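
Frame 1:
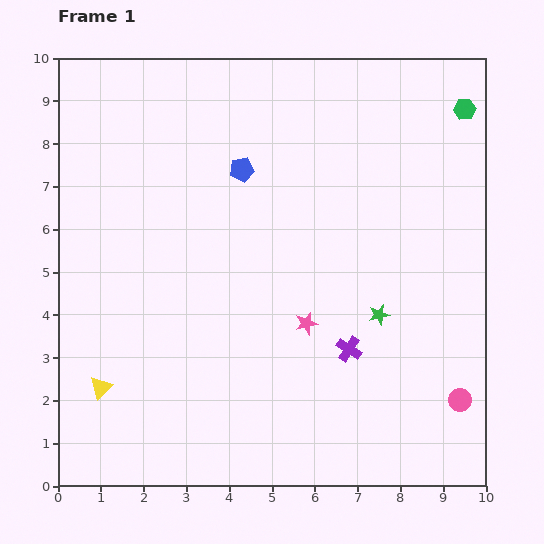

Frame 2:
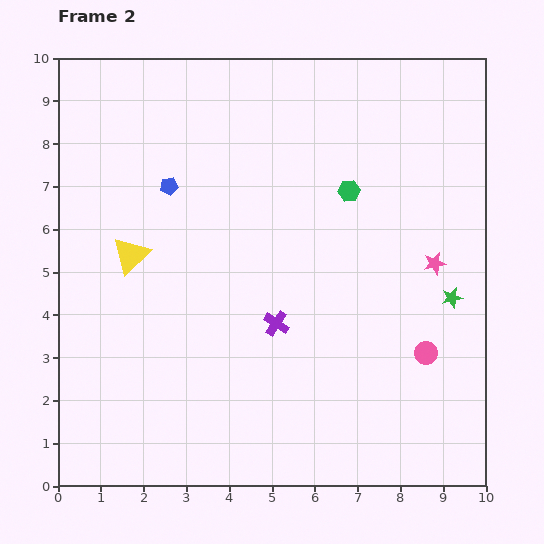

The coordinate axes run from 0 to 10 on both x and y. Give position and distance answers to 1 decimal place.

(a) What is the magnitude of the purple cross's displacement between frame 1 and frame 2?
1.8

The purple cross moved from (6.8, 3.2) to (5.1, 3.8), a distance of √(1.7² + 0.6²) ≈ 1.8.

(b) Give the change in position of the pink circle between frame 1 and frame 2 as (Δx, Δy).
(-0.8, 1.1)

The pink circle was at (9.4, 2.0) in frame 1 and (8.6, 3.1) in frame 2.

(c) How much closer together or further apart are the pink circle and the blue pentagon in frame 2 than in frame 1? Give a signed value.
-0.2

Distance in frame 1: 7.4. Distance in frame 2: 7.2.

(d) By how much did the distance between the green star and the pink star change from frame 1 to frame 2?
-0.8

Distance in frame 1: 1.7. Distance in frame 2: 0.9.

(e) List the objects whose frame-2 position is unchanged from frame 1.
none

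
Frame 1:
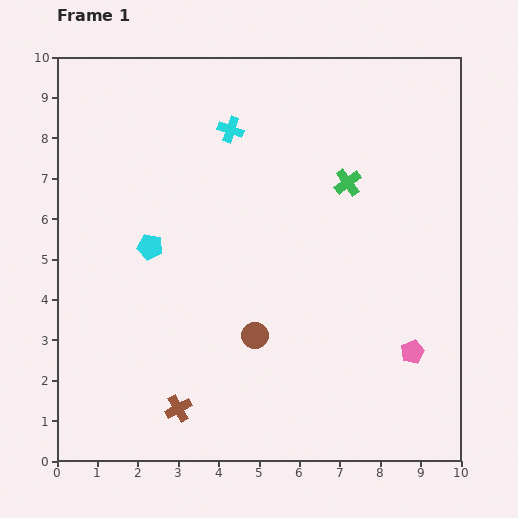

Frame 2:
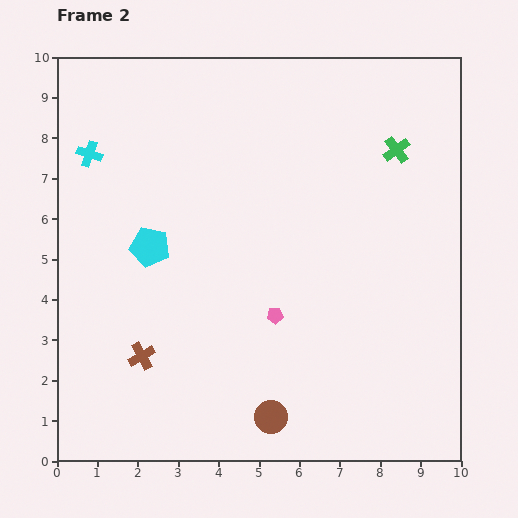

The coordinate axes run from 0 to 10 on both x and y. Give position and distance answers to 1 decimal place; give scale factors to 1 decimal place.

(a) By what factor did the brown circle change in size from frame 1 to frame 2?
1.3×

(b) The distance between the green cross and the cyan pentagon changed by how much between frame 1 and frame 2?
+1.4

Distance in frame 1: 5.2. Distance in frame 2: 6.6.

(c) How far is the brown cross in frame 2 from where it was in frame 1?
1.6

The brown cross moved from (3.0, 1.3) to (2.1, 2.6), a distance of √(0.9² + 1.3²) ≈ 1.6.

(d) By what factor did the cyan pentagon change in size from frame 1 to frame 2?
1.5×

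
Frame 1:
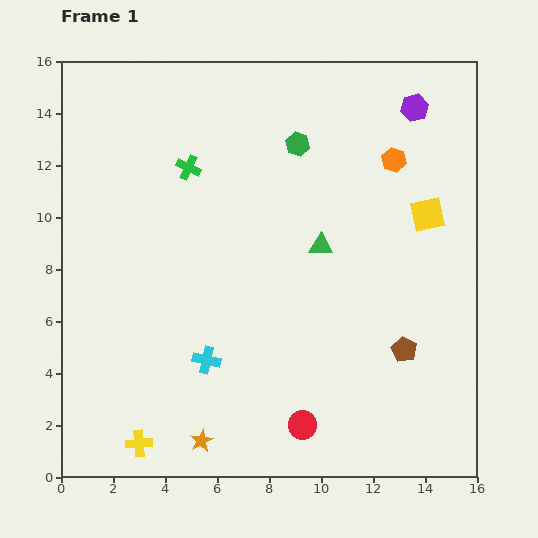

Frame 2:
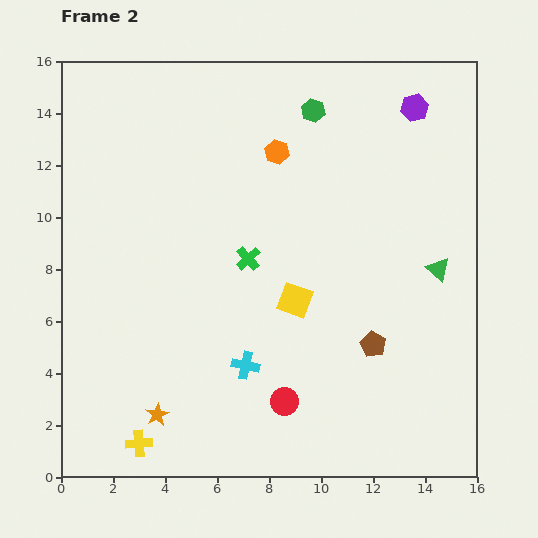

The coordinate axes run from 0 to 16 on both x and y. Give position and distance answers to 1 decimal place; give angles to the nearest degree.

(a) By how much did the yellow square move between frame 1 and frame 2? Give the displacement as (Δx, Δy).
(-5.1, -3.3)

The yellow square was at (14.1, 10.1) in frame 1 and (9.0, 6.8) in frame 2.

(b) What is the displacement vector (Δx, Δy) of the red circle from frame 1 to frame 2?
(-0.7, 0.9)

The red circle was at (9.3, 2.0) in frame 1 and (8.6, 2.9) in frame 2.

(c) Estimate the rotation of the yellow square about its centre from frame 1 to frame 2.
32° clockwise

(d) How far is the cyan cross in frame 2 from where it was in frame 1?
1.5

The cyan cross moved from (5.6, 4.5) to (7.1, 4.3), a distance of √(1.5² + 0.2²) ≈ 1.5.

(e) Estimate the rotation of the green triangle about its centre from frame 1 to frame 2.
41° clockwise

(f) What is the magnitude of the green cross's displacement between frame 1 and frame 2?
4.2

The green cross moved from (4.9, 11.9) to (7.2, 8.4), a distance of √(2.3² + 3.5²) ≈ 4.2.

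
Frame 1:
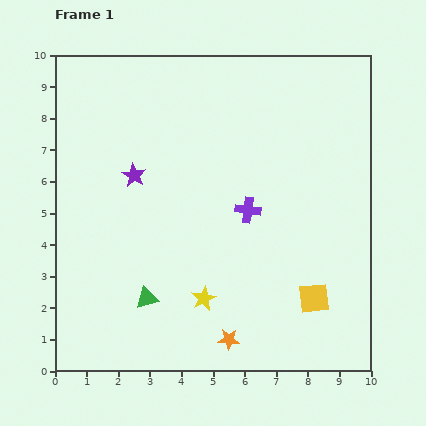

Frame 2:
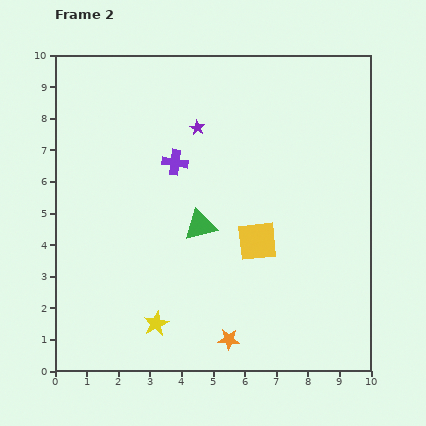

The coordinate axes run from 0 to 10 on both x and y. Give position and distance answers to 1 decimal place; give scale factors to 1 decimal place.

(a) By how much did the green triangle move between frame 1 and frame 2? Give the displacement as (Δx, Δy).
(1.7, 2.3)

The green triangle was at (2.9, 2.3) in frame 1 and (4.6, 4.6) in frame 2.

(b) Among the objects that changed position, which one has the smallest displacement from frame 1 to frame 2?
the yellow star

(moved 1.7)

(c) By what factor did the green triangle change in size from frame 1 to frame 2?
1.5×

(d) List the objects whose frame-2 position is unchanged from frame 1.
the orange star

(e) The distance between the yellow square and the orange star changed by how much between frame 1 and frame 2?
+0.2

Distance in frame 1: 3.0. Distance in frame 2: 3.2.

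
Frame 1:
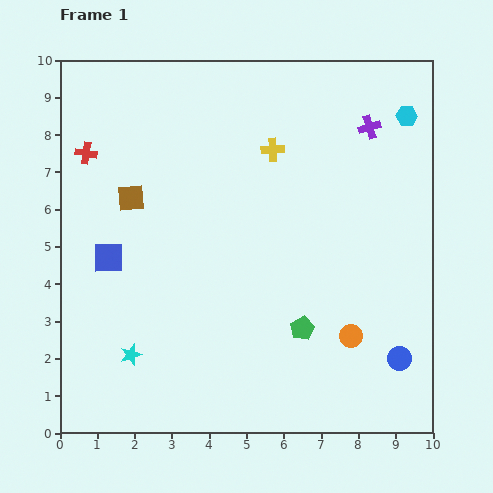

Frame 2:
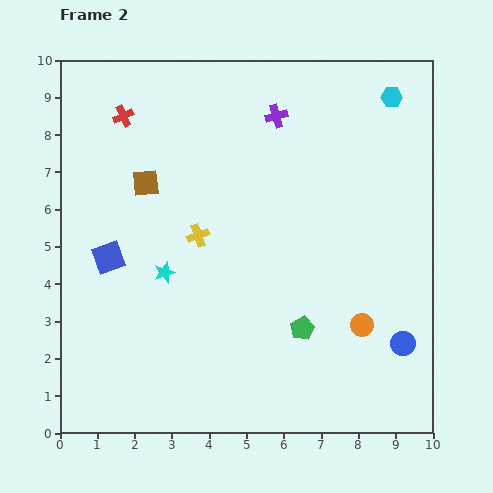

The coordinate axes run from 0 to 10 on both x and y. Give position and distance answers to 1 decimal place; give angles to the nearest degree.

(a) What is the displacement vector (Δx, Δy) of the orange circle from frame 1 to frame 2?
(0.3, 0.3)

The orange circle was at (7.8, 2.6) in frame 1 and (8.1, 2.9) in frame 2.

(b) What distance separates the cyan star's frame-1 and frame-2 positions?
2.4

The cyan star moved from (1.9, 2.1) to (2.8, 4.3), a distance of √(0.9² + 2.2²) ≈ 2.4.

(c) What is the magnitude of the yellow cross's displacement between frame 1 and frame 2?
3.0

The yellow cross moved from (5.7, 7.6) to (3.7, 5.3), a distance of √(2.0² + 2.3²) ≈ 3.0.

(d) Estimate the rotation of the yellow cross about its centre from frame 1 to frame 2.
18° counter-clockwise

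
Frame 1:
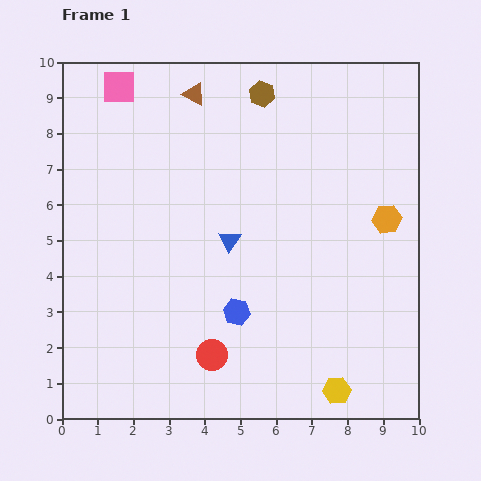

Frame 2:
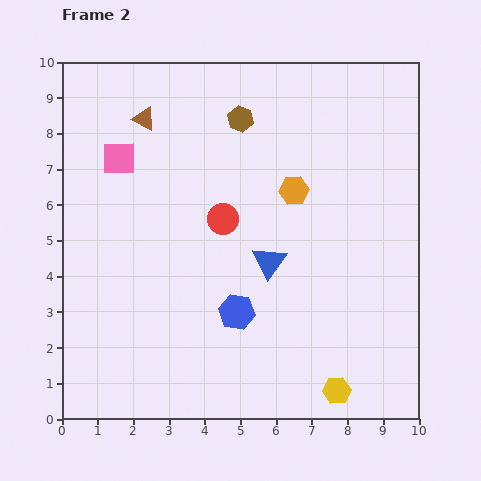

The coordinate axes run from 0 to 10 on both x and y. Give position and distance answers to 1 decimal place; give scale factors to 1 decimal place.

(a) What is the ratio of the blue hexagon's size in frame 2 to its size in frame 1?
1.3×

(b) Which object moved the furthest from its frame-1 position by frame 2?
the red circle

(moved 3.8; next 2.7)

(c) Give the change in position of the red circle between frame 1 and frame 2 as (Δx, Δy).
(0.3, 3.8)

The red circle was at (4.2, 1.8) in frame 1 and (4.5, 5.6) in frame 2.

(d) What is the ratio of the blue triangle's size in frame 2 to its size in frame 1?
1.5×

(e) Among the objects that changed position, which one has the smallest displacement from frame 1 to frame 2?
the brown hexagon

(moved 0.9)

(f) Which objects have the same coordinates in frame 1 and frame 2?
the blue hexagon, the yellow hexagon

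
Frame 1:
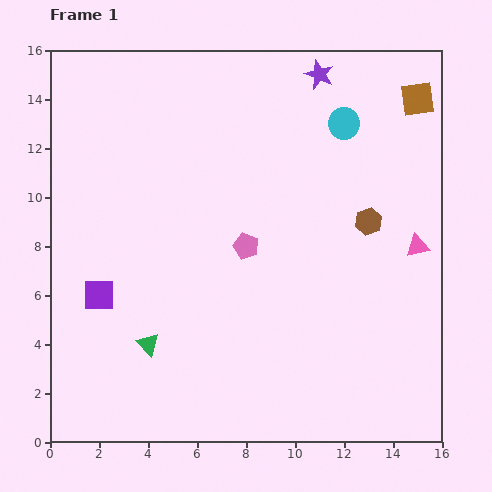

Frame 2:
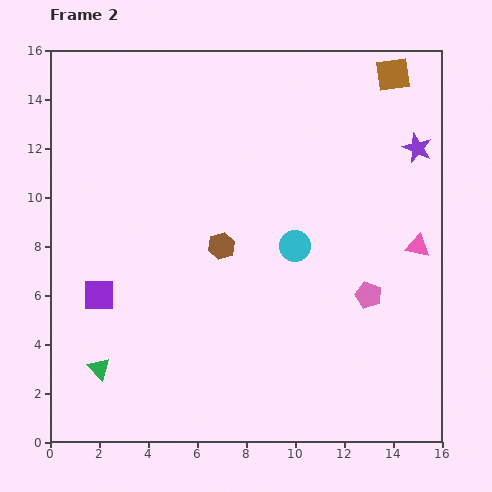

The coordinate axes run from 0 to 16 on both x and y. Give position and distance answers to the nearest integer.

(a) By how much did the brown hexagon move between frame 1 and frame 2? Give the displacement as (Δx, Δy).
(-6, -1)

The brown hexagon was at (13, 9) in frame 1 and (7, 8) in frame 2.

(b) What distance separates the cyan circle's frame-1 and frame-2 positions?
5

The cyan circle moved from (12, 13) to (10, 8), a distance of √(2² + 5²) ≈ 5.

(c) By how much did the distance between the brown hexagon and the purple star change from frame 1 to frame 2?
+3

Distance in frame 1: 6. Distance in frame 2: 9.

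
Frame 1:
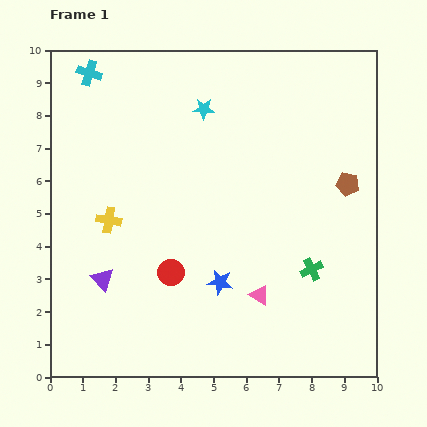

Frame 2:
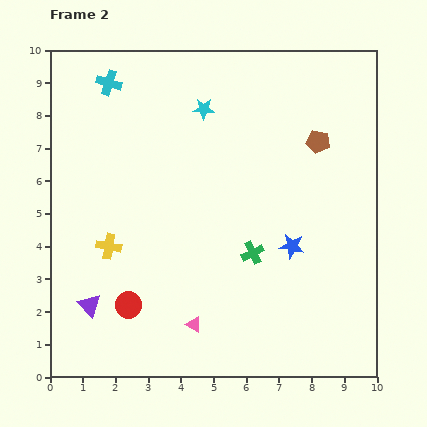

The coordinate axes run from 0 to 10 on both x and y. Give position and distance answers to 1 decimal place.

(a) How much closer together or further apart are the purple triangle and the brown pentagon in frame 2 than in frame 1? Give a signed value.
+0.6

Distance in frame 1: 8.0. Distance in frame 2: 8.6.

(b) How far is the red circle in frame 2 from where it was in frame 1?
1.6

The red circle moved from (3.7, 3.2) to (2.4, 2.2), a distance of √(1.3² + 1.0²) ≈ 1.6.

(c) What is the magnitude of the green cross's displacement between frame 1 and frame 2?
1.9

The green cross moved from (8.0, 3.3) to (6.2, 3.8), a distance of √(1.8² + 0.5²) ≈ 1.9.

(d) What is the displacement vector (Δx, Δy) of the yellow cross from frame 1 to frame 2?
(0.0, -0.8)

The yellow cross was at (1.8, 4.8) in frame 1 and (1.8, 4.0) in frame 2.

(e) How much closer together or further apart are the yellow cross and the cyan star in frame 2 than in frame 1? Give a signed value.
+0.6

Distance in frame 1: 4.5. Distance in frame 2: 5.1.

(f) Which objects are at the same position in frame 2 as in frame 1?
the cyan star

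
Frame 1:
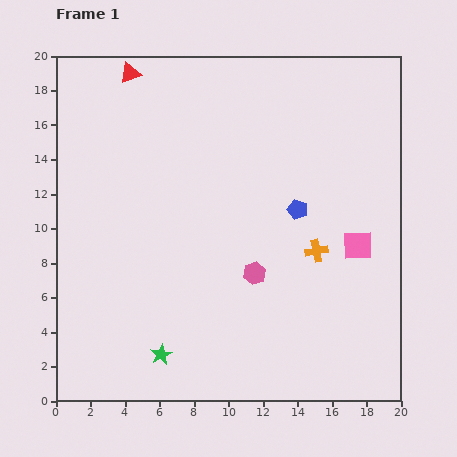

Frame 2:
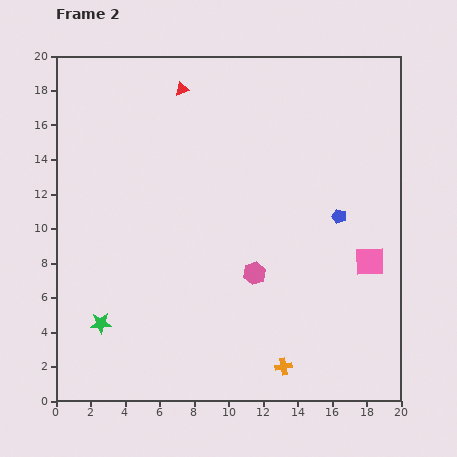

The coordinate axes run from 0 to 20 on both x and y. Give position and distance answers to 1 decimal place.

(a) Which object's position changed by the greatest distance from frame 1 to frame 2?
the orange cross

(moved 7.0; next 3.9)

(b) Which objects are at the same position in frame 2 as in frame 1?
the pink hexagon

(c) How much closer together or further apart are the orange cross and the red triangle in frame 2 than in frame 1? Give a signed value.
+2.2

Distance in frame 1: 14.9. Distance in frame 2: 17.1.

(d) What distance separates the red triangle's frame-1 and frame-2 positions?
3.1

The red triangle moved from (4.3, 19.0) to (7.3, 18.1), a distance of √(3.0² + 0.9²) ≈ 3.1.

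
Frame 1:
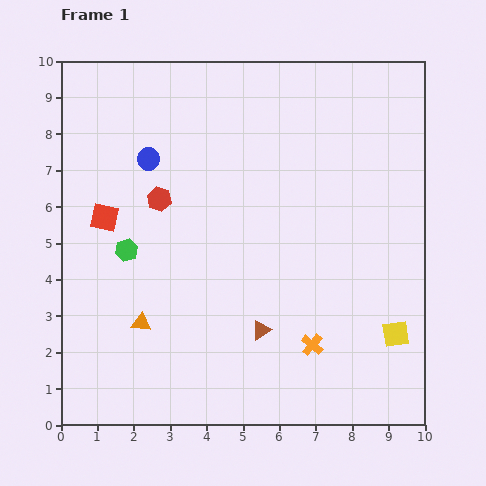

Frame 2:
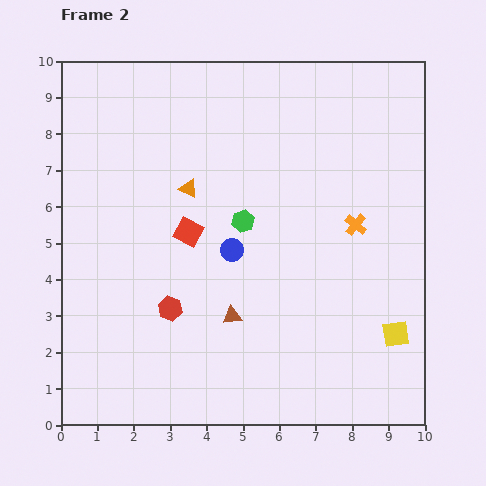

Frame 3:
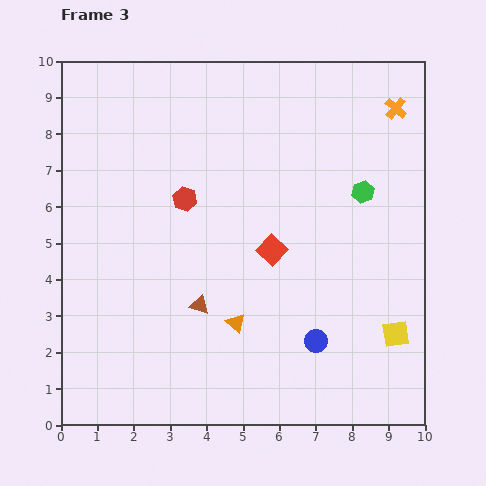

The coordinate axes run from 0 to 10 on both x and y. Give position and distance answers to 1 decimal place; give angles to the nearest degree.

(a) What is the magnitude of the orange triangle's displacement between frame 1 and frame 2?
3.9

The orange triangle moved from (2.2, 2.8) to (3.5, 6.5), a distance of √(1.3² + 3.7²) ≈ 3.9.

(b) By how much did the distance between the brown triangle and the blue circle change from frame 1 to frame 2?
-3.8

Distance in frame 1: 5.6. Distance in frame 2: 1.8.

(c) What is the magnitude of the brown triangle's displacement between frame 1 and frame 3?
1.8

The brown triangle moved from (5.5, 2.6) to (3.8, 3.3), a distance of √(1.7² + 0.7²) ≈ 1.8.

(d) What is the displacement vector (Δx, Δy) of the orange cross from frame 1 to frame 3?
(2.3, 6.5)

The orange cross was at (6.9, 2.2) in frame 1 and (9.2, 8.7) in frame 3.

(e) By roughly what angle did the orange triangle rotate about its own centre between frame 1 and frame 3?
35° clockwise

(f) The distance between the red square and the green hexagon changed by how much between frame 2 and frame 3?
+1.5

Distance in frame 2: 1.5. Distance in frame 3: 3.0.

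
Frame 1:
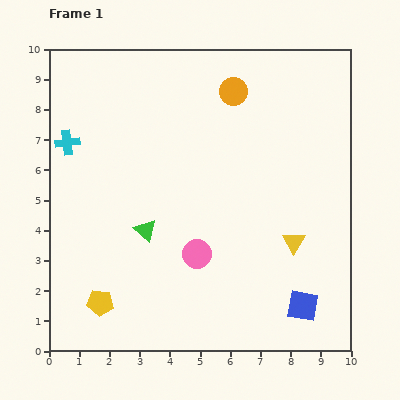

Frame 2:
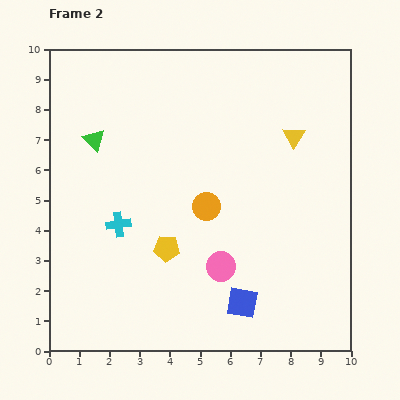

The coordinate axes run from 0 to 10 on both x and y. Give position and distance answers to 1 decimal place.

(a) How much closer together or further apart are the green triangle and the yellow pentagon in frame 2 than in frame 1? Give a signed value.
+1.5

Distance in frame 1: 2.8. Distance in frame 2: 4.3.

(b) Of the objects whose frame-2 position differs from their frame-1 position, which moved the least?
the pink circle

(moved 0.9)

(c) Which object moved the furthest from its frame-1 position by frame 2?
the orange circle

(moved 3.9; next 3.5)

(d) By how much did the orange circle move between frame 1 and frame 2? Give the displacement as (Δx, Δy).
(-0.9, -3.8)

The orange circle was at (6.1, 8.6) in frame 1 and (5.2, 4.8) in frame 2.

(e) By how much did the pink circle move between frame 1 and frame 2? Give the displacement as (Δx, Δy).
(0.8, -0.4)

The pink circle was at (4.9, 3.2) in frame 1 and (5.7, 2.8) in frame 2.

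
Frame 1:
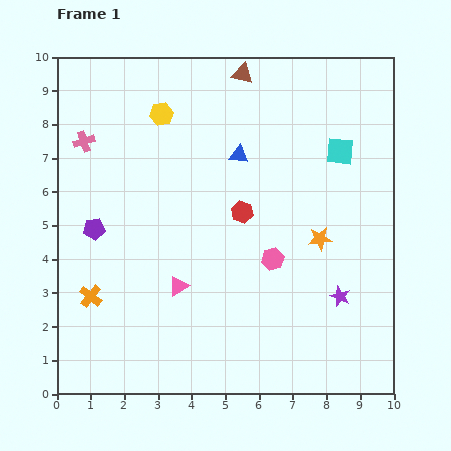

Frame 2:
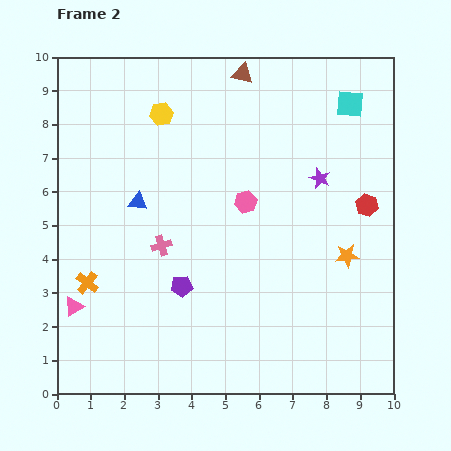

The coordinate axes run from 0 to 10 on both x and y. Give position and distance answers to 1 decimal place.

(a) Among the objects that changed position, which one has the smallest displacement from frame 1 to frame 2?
the orange cross

(moved 0.4)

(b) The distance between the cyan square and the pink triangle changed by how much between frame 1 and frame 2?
+4.0

Distance in frame 1: 6.2. Distance in frame 2: 10.2.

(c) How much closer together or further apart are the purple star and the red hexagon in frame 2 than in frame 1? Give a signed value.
-2.2

Distance in frame 1: 3.8. Distance in frame 2: 1.6.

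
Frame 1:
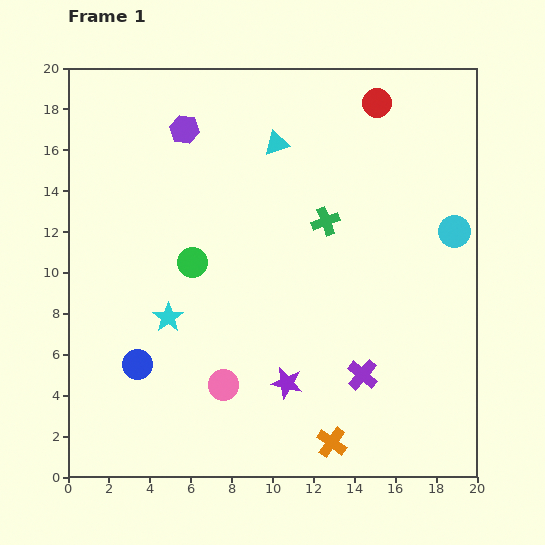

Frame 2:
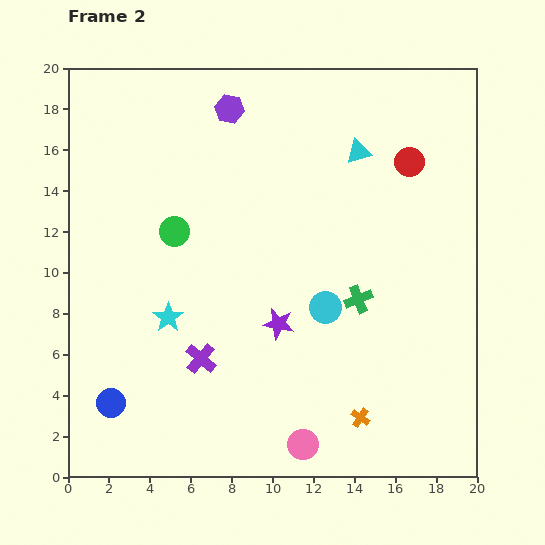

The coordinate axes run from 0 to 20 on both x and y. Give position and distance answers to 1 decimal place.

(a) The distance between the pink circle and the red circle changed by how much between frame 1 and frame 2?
-1.0

Distance in frame 1: 15.7. Distance in frame 2: 14.7.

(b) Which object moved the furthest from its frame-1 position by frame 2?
the purple cross

(moved 7.9; next 7.3)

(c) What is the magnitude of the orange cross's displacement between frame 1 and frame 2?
1.8

The orange cross moved from (12.9, 1.7) to (14.3, 2.9), a distance of √(1.4² + 1.2²) ≈ 1.8.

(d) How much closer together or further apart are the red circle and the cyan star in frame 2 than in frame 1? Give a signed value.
-0.6

Distance in frame 1: 14.6. Distance in frame 2: 14.0.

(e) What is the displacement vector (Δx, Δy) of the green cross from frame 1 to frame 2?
(1.6, -3.8)

The green cross was at (12.6, 12.5) in frame 1 and (14.2, 8.7) in frame 2.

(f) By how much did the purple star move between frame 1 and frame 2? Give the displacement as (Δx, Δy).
(-0.4, 2.9)

The purple star was at (10.7, 4.6) in frame 1 and (10.3, 7.5) in frame 2.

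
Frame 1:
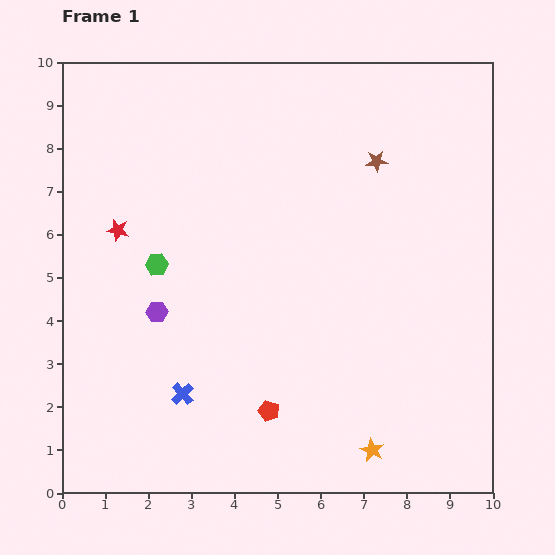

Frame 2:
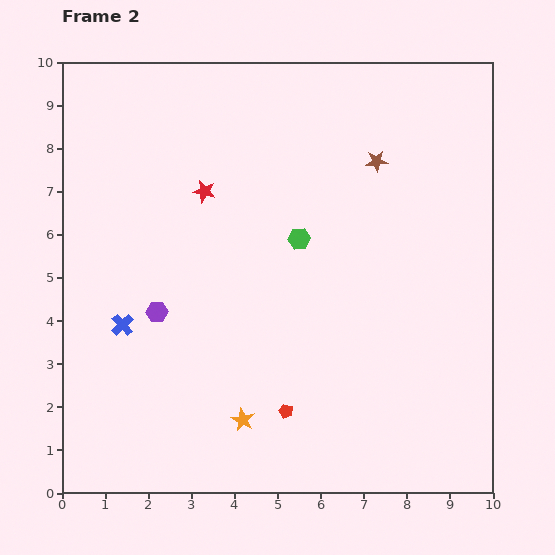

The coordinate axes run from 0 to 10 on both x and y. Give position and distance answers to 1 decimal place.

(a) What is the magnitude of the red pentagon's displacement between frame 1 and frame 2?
0.4

The red pentagon moved from (4.8, 1.9) to (5.2, 1.9), a distance of √(0.4² + 0.0²) ≈ 0.4.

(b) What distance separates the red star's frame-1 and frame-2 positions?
2.2

The red star moved from (1.3, 6.1) to (3.3, 7.0), a distance of √(2.0² + 0.9²) ≈ 2.2.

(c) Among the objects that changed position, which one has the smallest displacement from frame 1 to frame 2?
the red pentagon

(moved 0.4)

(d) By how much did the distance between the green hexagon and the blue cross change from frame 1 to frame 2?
+1.5

Distance in frame 1: 3.1. Distance in frame 2: 4.6.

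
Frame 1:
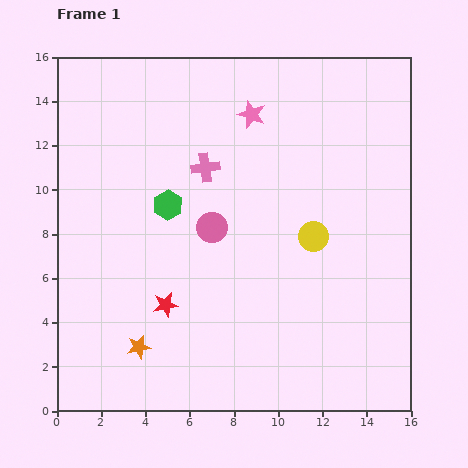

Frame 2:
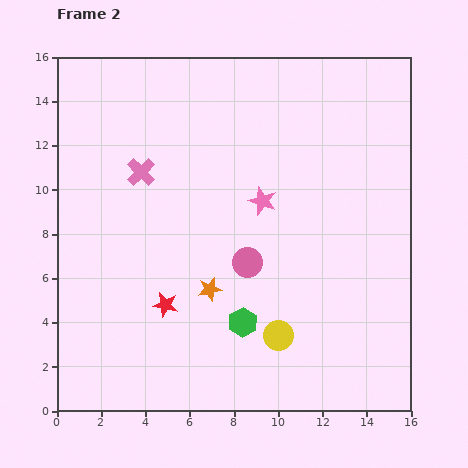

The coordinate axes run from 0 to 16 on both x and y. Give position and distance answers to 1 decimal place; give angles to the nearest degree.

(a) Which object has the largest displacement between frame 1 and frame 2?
the green hexagon

(moved 6.3; next 4.8)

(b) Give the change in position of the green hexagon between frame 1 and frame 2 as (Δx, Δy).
(3.4, -5.3)

The green hexagon was at (5.0, 9.3) in frame 1 and (8.4, 4.0) in frame 2.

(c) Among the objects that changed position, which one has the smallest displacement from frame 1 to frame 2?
the pink circle

(moved 2.3)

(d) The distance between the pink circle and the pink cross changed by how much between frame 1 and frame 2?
+3.6

Distance in frame 1: 2.7. Distance in frame 2: 6.3.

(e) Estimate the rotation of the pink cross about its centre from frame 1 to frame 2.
37° counter-clockwise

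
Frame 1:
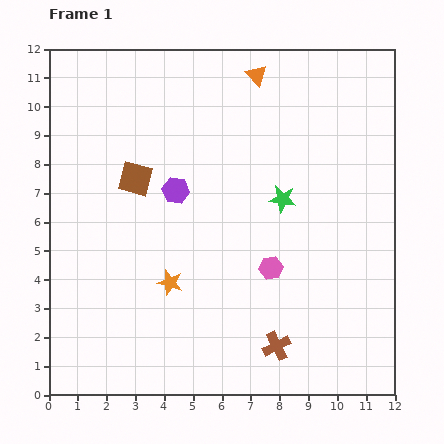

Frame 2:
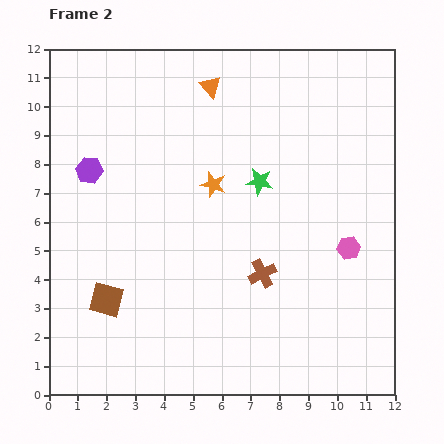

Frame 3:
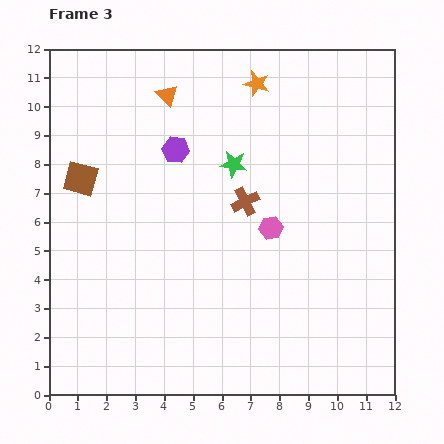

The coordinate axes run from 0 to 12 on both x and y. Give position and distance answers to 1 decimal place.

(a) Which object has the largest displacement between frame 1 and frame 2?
the brown square

(moved 4.3; next 3.7)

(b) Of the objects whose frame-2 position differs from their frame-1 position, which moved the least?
the green star

(moved 1.0)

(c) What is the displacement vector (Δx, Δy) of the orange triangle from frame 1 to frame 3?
(-3.1, -0.7)

The orange triangle was at (7.2, 11.1) in frame 1 and (4.1, 10.4) in frame 3.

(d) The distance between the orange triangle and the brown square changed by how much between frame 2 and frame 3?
-4.0

Distance in frame 2: 8.2. Distance in frame 3: 4.2.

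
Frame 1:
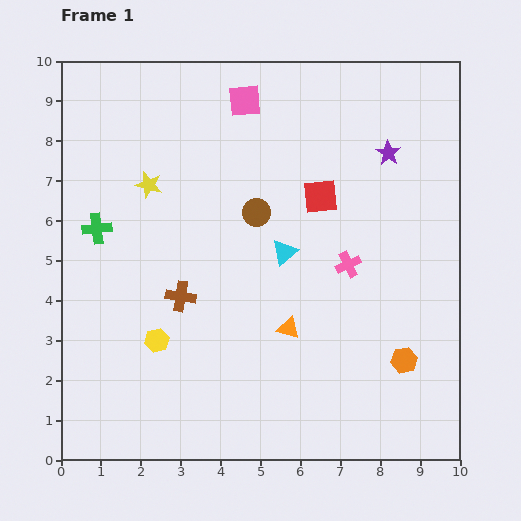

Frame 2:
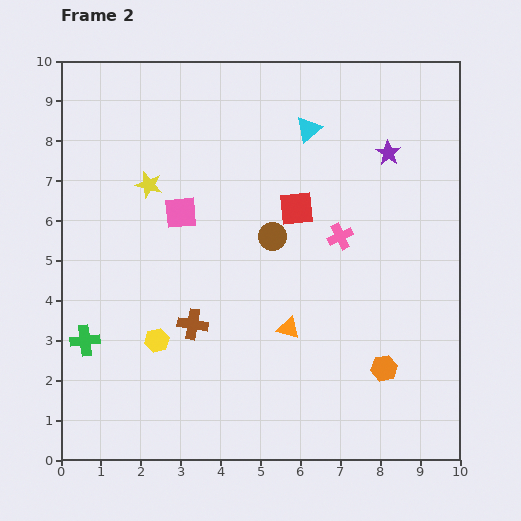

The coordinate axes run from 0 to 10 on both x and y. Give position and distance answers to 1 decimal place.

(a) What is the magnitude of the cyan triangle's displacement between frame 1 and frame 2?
3.2

The cyan triangle moved from (5.6, 5.2) to (6.2, 8.3), a distance of √(0.6² + 3.1²) ≈ 3.2.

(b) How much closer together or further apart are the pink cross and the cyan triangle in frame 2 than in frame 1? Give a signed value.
+1.2

Distance in frame 1: 1.6. Distance in frame 2: 2.8.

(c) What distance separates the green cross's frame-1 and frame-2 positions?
2.8

The green cross moved from (0.9, 5.8) to (0.6, 3.0), a distance of √(0.3² + 2.8²) ≈ 2.8.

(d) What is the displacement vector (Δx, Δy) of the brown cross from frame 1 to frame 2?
(0.3, -0.7)

The brown cross was at (3.0, 4.1) in frame 1 and (3.3, 3.4) in frame 2.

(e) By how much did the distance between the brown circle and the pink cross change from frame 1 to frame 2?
-0.9

Distance in frame 1: 2.6. Distance in frame 2: 1.7.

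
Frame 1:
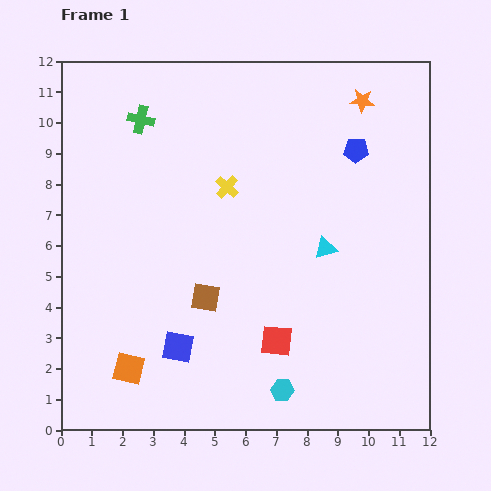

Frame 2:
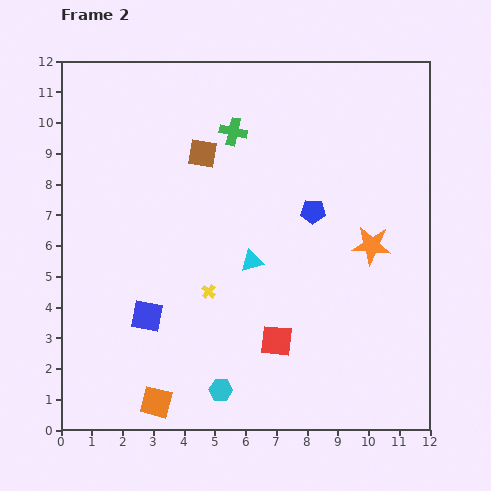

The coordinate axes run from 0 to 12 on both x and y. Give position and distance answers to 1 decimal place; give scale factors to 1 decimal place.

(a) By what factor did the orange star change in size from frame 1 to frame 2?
1.6×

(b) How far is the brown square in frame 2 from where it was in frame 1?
4.7

The brown square moved from (4.7, 4.3) to (4.6, 9.0), a distance of √(0.1² + 4.7²) ≈ 4.7.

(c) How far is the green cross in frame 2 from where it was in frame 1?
3.0

The green cross moved from (2.6, 10.1) to (5.6, 9.7), a distance of √(3.0² + 0.4²) ≈ 3.0.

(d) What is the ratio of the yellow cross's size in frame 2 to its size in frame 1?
0.6×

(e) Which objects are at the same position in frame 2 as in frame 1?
the red square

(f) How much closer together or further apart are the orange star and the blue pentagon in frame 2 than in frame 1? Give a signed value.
+0.6

Distance in frame 1: 1.6. Distance in frame 2: 2.2.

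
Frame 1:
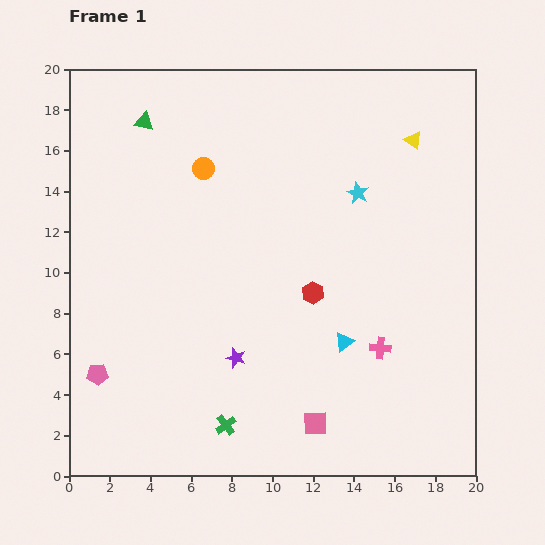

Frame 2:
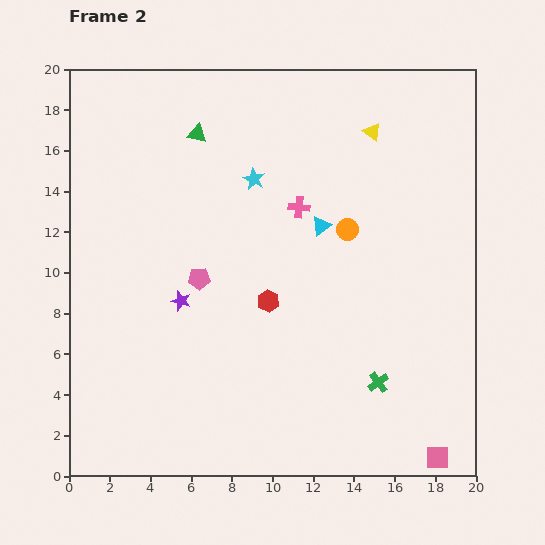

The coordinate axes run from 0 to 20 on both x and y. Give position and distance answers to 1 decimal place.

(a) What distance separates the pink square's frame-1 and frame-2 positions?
6.2

The pink square moved from (12.1, 2.6) to (18.1, 0.9), a distance of √(6.0² + 1.7²) ≈ 6.2.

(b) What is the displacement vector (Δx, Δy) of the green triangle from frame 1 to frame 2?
(2.6, -0.6)

The green triangle was at (3.7, 17.4) in frame 1 and (6.3, 16.8) in frame 2.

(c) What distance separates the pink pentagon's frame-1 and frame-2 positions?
6.9

The pink pentagon moved from (1.4, 5.0) to (6.4, 9.7), a distance of √(5.0² + 4.7²) ≈ 6.9.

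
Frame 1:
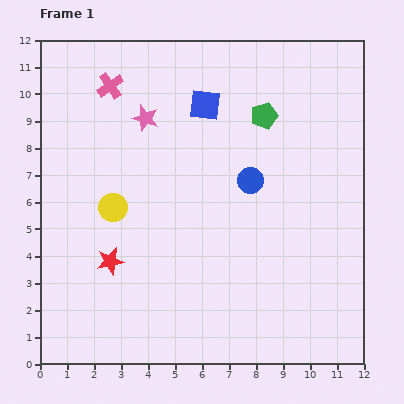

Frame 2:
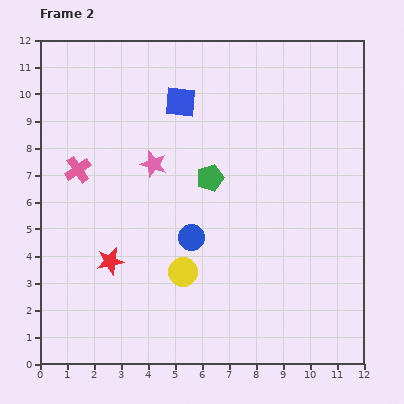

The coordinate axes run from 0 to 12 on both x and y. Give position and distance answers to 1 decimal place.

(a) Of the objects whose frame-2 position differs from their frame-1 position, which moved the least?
the blue square

(moved 0.9)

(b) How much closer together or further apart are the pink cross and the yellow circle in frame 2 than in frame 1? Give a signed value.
+0.9

Distance in frame 1: 4.5. Distance in frame 2: 5.4.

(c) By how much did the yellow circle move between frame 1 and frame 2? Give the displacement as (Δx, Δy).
(2.6, -2.4)

The yellow circle was at (2.7, 5.8) in frame 1 and (5.3, 3.4) in frame 2.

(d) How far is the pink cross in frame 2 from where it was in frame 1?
3.3

The pink cross moved from (2.6, 10.3) to (1.4, 7.2), a distance of √(1.2² + 3.1²) ≈ 3.3.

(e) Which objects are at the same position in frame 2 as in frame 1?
the red star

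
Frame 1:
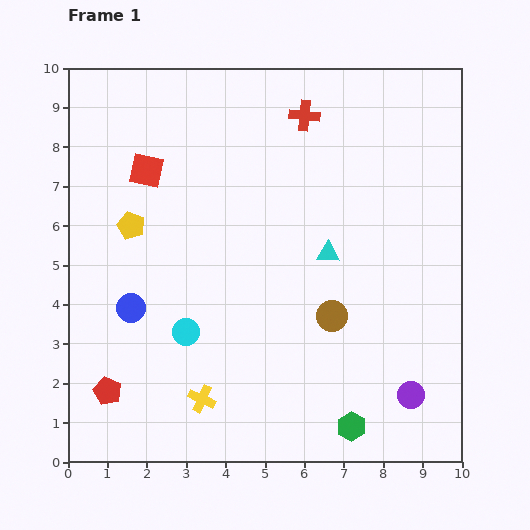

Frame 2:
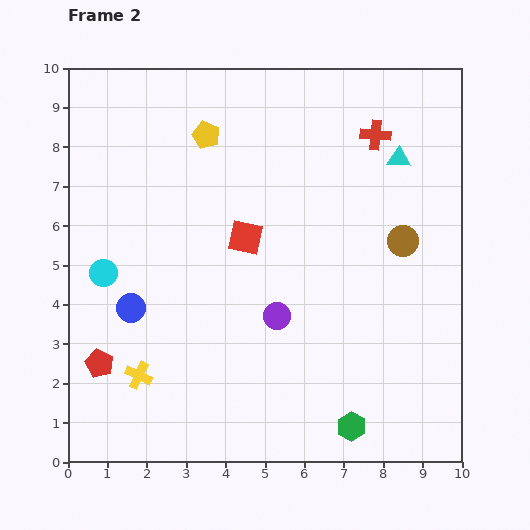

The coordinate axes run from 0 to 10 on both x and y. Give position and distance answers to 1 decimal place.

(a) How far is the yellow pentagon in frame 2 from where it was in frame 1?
3.0

The yellow pentagon moved from (1.6, 6.0) to (3.5, 8.3), a distance of √(1.9² + 2.3²) ≈ 3.0.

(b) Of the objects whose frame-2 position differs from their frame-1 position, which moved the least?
the red pentagon

(moved 0.7)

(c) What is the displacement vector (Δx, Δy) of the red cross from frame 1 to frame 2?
(1.8, -0.5)

The red cross was at (6.0, 8.8) in frame 1 and (7.8, 8.3) in frame 2.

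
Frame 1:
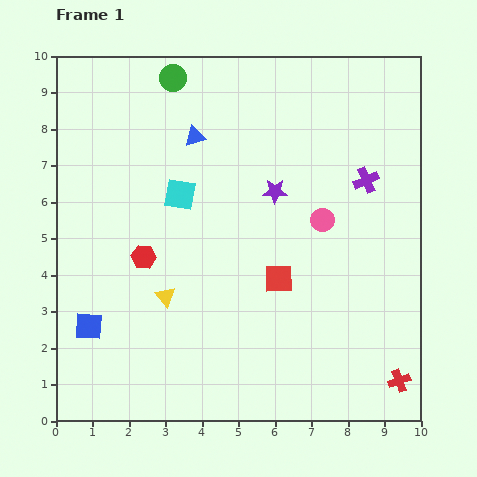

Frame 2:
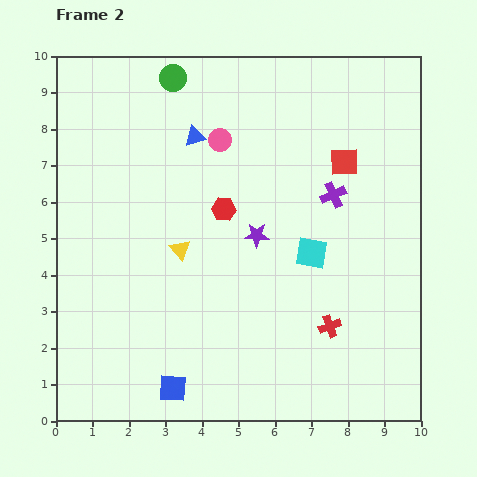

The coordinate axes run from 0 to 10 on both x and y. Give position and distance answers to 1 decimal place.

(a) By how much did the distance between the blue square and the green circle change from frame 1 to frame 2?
+1.3

Distance in frame 1: 7.2. Distance in frame 2: 8.5.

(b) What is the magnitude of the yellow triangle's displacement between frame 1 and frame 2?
1.4

The yellow triangle moved from (3.0, 3.4) to (3.4, 4.7), a distance of √(0.4² + 1.3²) ≈ 1.4.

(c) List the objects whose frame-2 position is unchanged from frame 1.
the green circle, the blue triangle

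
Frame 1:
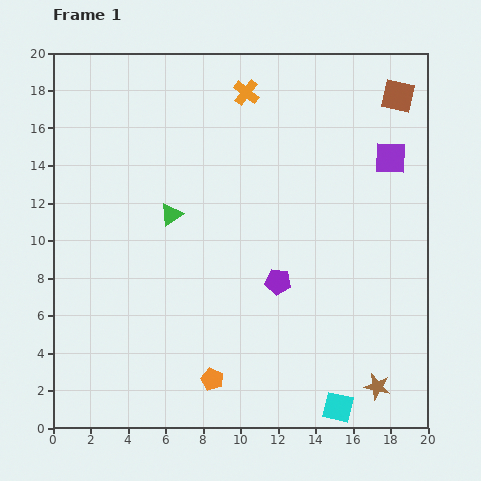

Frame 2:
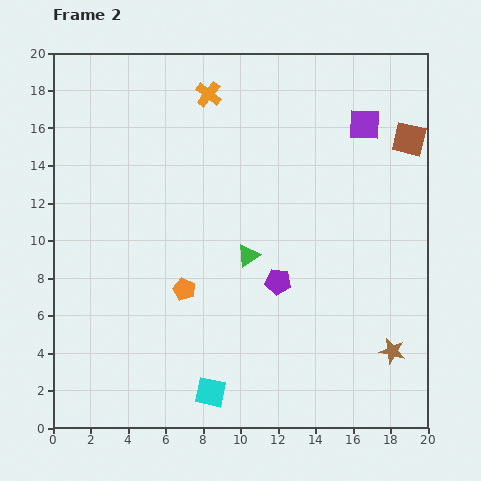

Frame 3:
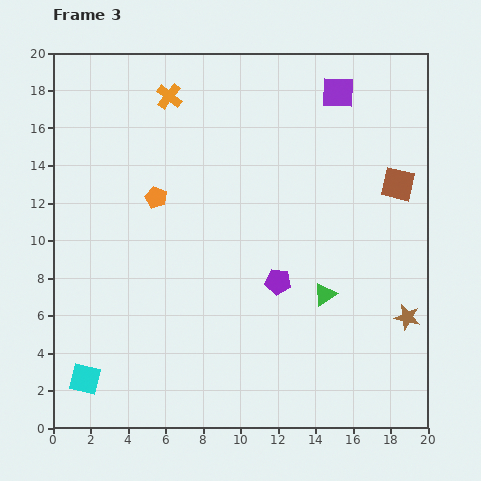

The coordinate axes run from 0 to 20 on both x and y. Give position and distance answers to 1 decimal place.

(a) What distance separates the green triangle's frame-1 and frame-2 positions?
4.7

The green triangle moved from (6.3, 11.4) to (10.4, 9.2), a distance of √(4.1² + 2.2²) ≈ 4.7.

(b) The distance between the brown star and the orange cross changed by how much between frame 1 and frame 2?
-0.4

Distance in frame 1: 17.2. Distance in frame 2: 16.8.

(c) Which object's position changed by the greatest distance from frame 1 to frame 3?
the cyan square

(moved 13.6; next 10.2)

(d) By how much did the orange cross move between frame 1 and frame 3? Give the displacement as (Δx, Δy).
(-4.1, -0.2)

The orange cross was at (10.3, 17.9) in frame 1 and (6.2, 17.7) in frame 3.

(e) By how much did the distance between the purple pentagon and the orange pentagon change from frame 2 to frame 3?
+2.9

Distance in frame 2: 5.0. Distance in frame 3: 7.9.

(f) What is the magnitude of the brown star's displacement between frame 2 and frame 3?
2.0

The brown star moved from (18.1, 4.1) to (18.9, 5.9), a distance of √(0.8² + 1.8²) ≈ 2.0.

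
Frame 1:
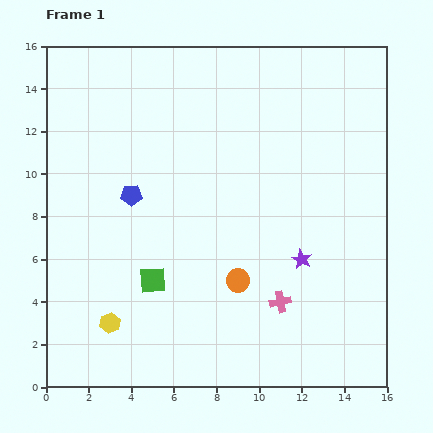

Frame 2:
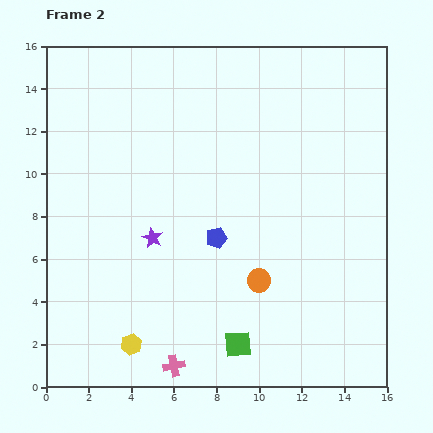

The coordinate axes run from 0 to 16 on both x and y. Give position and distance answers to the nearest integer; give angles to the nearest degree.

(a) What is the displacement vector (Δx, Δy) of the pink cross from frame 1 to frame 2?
(-5, -3)

The pink cross was at (11, 4) in frame 1 and (6, 1) in frame 2.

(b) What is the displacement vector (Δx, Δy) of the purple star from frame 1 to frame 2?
(-7, 1)

The purple star was at (12, 6) in frame 1 and (5, 7) in frame 2.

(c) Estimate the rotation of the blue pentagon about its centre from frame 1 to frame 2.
16° counter-clockwise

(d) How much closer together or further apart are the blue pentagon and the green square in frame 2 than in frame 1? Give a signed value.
+1

Distance in frame 1: 4. Distance in frame 2: 5.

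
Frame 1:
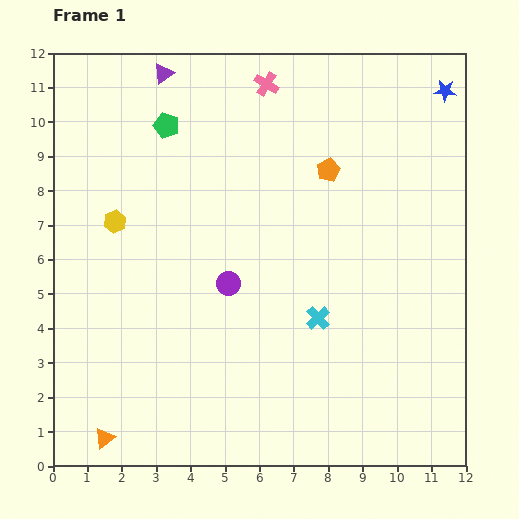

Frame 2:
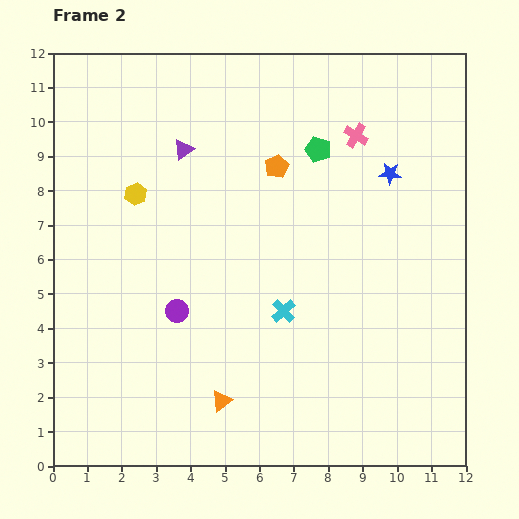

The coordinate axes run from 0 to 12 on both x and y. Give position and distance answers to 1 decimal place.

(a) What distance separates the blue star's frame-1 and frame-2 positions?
2.9

The blue star moved from (11.4, 10.9) to (9.8, 8.5), a distance of √(1.6² + 2.4²) ≈ 2.9.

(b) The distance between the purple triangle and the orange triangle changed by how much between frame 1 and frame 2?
-3.3

Distance in frame 1: 10.7. Distance in frame 2: 7.4.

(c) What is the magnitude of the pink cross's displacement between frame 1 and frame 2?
3.0

The pink cross moved from (6.2, 11.1) to (8.8, 9.6), a distance of √(2.6² + 1.5²) ≈ 3.0.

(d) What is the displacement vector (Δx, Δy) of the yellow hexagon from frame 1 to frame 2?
(0.6, 0.8)

The yellow hexagon was at (1.8, 7.1) in frame 1 and (2.4, 7.9) in frame 2.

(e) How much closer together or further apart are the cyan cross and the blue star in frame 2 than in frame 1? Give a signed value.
-2.5

Distance in frame 1: 7.6. Distance in frame 2: 5.1.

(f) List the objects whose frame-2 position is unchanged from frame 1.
none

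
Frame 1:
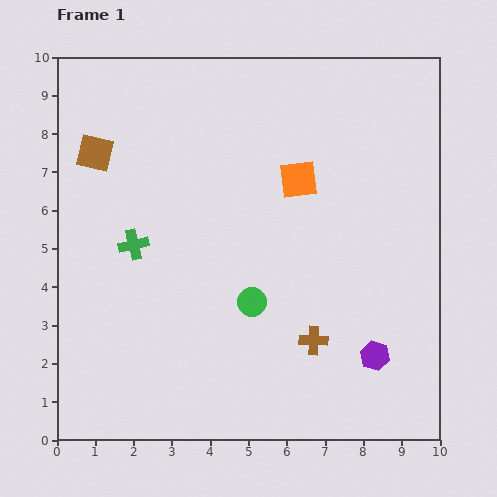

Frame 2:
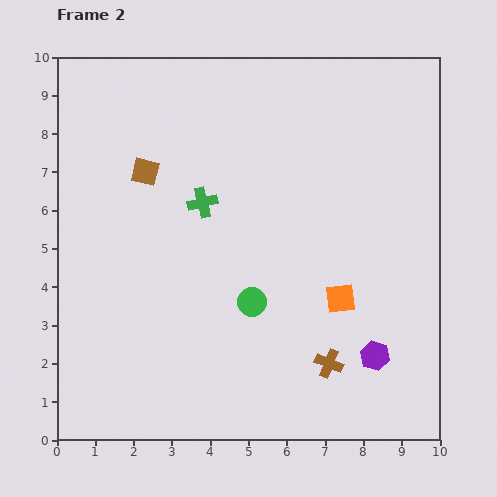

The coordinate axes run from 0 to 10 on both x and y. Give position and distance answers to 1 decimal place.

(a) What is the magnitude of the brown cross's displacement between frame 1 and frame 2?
0.7

The brown cross moved from (6.7, 2.6) to (7.1, 2.0), a distance of √(0.4² + 0.6²) ≈ 0.7.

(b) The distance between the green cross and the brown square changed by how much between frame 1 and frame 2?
-0.9

Distance in frame 1: 2.6. Distance in frame 2: 1.7.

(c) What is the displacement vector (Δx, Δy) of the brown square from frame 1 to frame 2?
(1.3, -0.5)

The brown square was at (1.0, 7.5) in frame 1 and (2.3, 7.0) in frame 2.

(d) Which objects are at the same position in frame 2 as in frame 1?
the green circle, the purple hexagon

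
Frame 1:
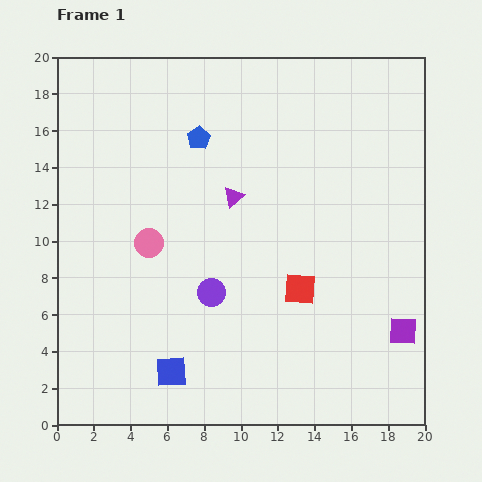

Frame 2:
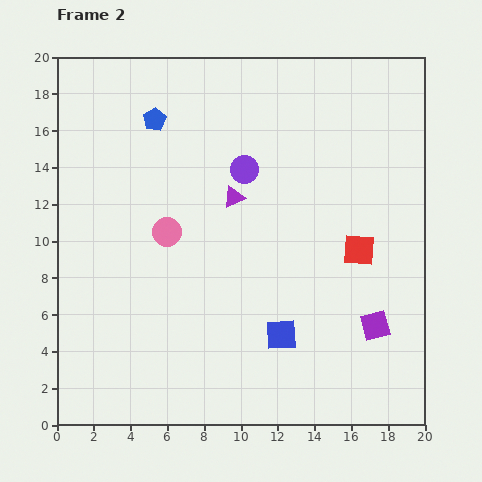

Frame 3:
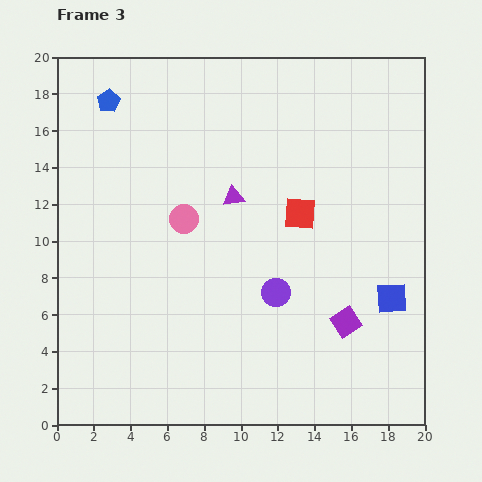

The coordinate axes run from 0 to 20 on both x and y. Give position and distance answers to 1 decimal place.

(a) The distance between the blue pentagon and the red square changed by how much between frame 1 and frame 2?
+3.3

Distance in frame 1: 9.9. Distance in frame 2: 13.2.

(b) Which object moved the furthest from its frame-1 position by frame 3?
the blue square

(moved 12.6; next 5.3)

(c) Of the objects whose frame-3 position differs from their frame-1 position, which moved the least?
the pink circle

(moved 2.3)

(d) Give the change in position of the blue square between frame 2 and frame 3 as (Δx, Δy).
(6.0, 2.0)

The blue square was at (12.2, 4.9) in frame 2 and (18.2, 6.9) in frame 3.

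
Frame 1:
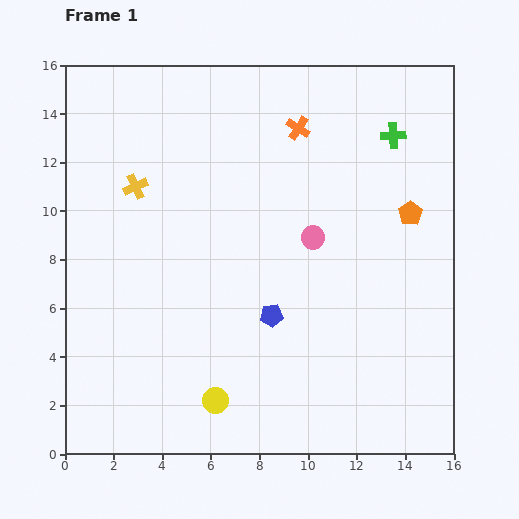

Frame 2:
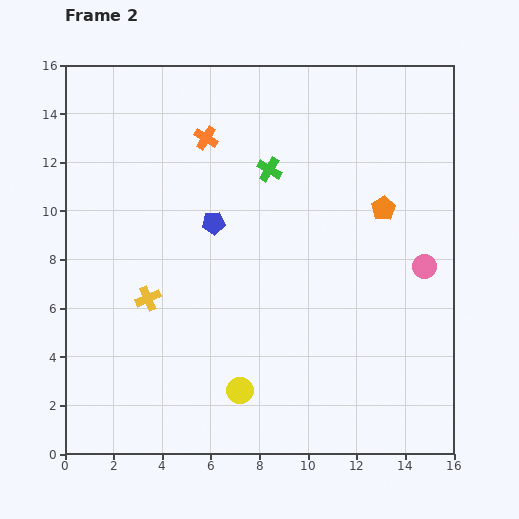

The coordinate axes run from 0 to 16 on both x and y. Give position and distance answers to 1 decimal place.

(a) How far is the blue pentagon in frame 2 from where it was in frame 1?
4.5

The blue pentagon moved from (8.5, 5.7) to (6.1, 9.5), a distance of √(2.4² + 3.8²) ≈ 4.5.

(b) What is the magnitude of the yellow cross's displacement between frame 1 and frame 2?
4.6

The yellow cross moved from (2.9, 11.0) to (3.4, 6.4), a distance of √(0.5² + 4.6²) ≈ 4.6.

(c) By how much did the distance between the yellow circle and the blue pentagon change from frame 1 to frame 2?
+2.8

Distance in frame 1: 4.2. Distance in frame 2: 7.0.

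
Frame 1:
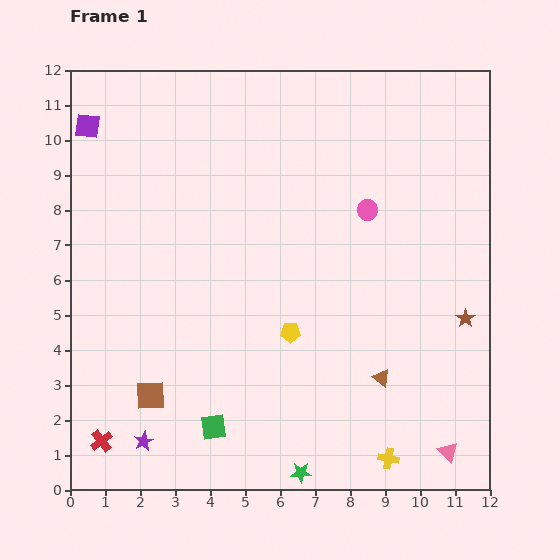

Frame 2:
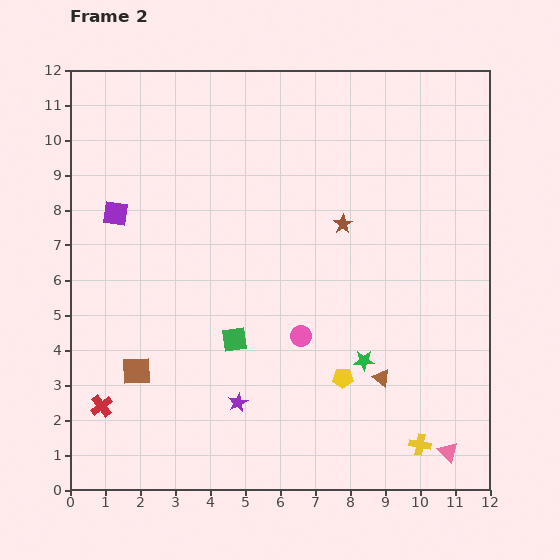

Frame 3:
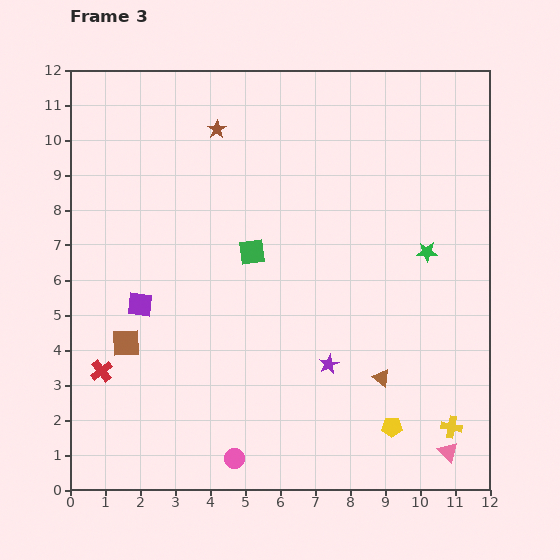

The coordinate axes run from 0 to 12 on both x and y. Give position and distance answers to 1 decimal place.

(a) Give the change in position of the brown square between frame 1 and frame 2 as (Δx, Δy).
(-0.4, 0.7)

The brown square was at (2.3, 2.7) in frame 1 and (1.9, 3.4) in frame 2.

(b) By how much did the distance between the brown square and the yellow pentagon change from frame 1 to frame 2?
+1.5

Distance in frame 1: 4.4. Distance in frame 2: 5.9.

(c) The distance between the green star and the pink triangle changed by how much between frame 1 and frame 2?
-0.7

Distance in frame 1: 4.2. Distance in frame 2: 3.5.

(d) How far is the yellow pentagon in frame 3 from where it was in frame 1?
4.0

The yellow pentagon moved from (6.3, 4.5) to (9.2, 1.8), a distance of √(2.9² + 2.7²) ≈ 4.0.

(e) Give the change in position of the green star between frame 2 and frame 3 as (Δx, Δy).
(1.8, 3.1)

The green star was at (8.4, 3.7) in frame 2 and (10.2, 6.8) in frame 3.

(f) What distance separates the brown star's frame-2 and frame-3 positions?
4.5

The brown star moved from (7.8, 7.6) to (4.2, 10.3), a distance of √(3.6² + 2.7²) ≈ 4.5.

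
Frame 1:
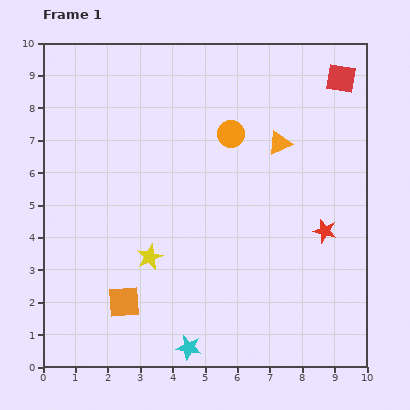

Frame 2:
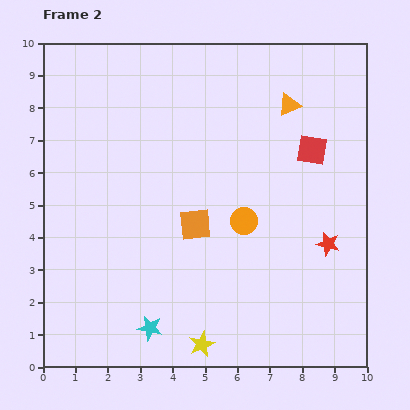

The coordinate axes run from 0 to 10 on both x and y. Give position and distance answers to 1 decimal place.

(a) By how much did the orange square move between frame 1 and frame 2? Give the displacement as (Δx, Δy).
(2.2, 2.4)

The orange square was at (2.5, 2.0) in frame 1 and (4.7, 4.4) in frame 2.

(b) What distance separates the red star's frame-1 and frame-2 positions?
0.4

The red star moved from (8.7, 4.2) to (8.8, 3.8), a distance of √(0.1² + 0.4²) ≈ 0.4.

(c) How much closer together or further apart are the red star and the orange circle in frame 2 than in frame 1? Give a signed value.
-1.5

Distance in frame 1: 4.2. Distance in frame 2: 2.7.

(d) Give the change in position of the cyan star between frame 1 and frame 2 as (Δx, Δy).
(-1.2, 0.6)

The cyan star was at (4.5, 0.6) in frame 1 and (3.3, 1.2) in frame 2.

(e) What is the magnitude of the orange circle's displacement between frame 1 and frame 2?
2.7

The orange circle moved from (5.8, 7.2) to (6.2, 4.5), a distance of √(0.4² + 2.7²) ≈ 2.7.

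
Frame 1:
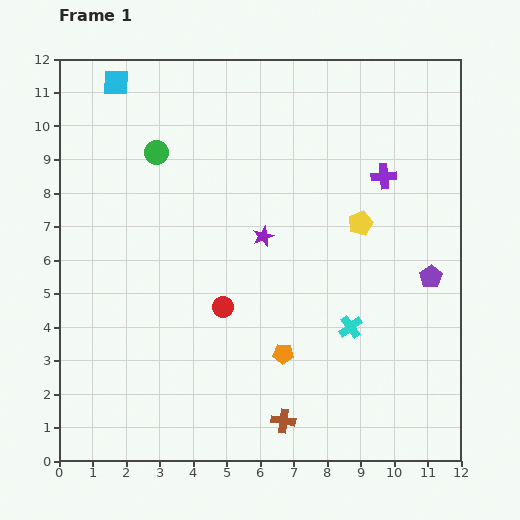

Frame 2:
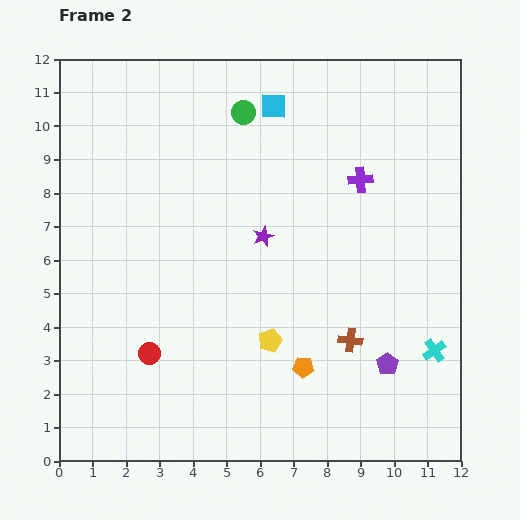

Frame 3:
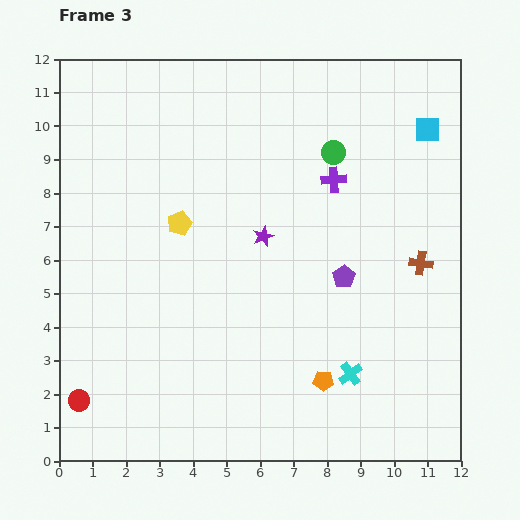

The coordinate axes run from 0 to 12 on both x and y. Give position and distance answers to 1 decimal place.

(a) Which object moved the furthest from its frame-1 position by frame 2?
the cyan square

(moved 4.8; next 4.4)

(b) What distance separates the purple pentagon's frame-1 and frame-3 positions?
2.6

The purple pentagon moved from (11.1, 5.5) to (8.5, 5.5), a distance of √(2.6² + 0.0²) ≈ 2.6.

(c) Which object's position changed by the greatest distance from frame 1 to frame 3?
the cyan square

(moved 9.4; next 6.2)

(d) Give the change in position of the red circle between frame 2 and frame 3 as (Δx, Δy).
(-2.1, -1.4)

The red circle was at (2.7, 3.2) in frame 2 and (0.6, 1.8) in frame 3.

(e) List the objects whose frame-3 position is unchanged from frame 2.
the purple star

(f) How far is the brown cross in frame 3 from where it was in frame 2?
3.1

The brown cross moved from (8.7, 3.6) to (10.8, 5.9), a distance of √(2.1² + 2.3²) ≈ 3.1.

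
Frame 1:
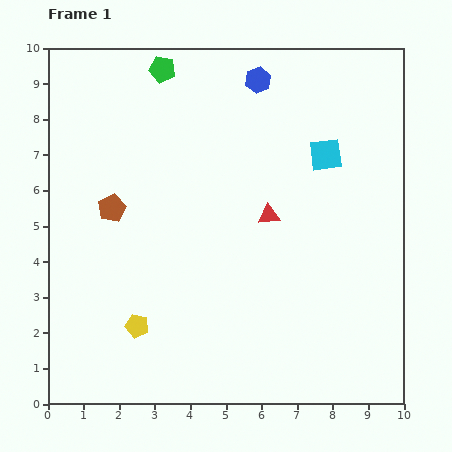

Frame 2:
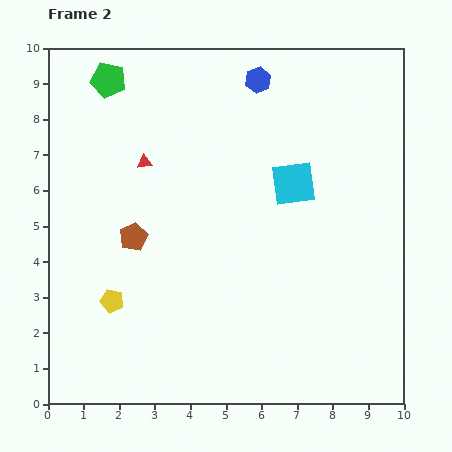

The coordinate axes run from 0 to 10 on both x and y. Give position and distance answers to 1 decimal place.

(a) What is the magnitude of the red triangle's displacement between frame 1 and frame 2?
3.8

The red triangle moved from (6.2, 5.3) to (2.7, 6.8), a distance of √(3.5² + 1.5²) ≈ 3.8.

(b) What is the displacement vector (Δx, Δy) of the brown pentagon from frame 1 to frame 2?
(0.6, -0.8)

The brown pentagon was at (1.8, 5.5) in frame 1 and (2.4, 4.7) in frame 2.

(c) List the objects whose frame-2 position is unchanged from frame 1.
the blue hexagon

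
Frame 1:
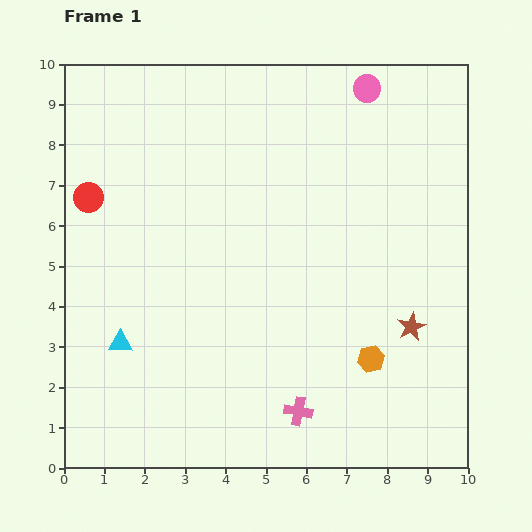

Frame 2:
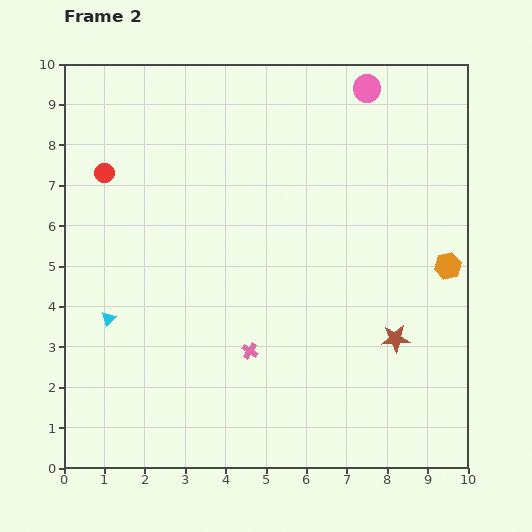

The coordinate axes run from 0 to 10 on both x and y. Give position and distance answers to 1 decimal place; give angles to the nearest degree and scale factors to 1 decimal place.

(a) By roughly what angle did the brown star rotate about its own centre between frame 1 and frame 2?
23° clockwise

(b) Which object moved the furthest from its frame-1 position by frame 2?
the orange hexagon

(moved 3.0; next 1.9)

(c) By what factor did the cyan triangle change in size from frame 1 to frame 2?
0.6×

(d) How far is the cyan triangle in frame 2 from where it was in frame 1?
0.7

The cyan triangle moved from (1.4, 3.1) to (1.1, 3.7), a distance of √(0.3² + 0.6²) ≈ 0.7.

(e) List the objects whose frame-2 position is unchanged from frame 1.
the pink circle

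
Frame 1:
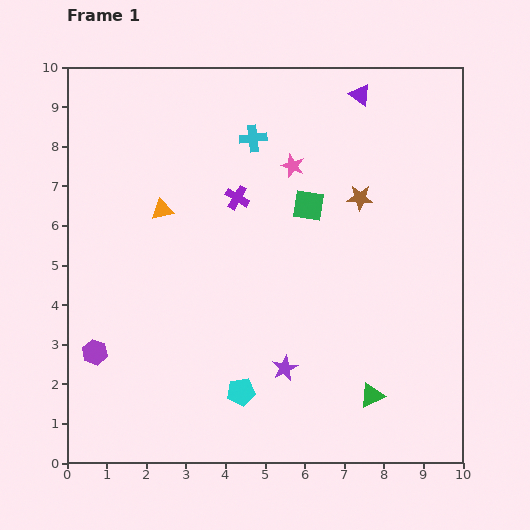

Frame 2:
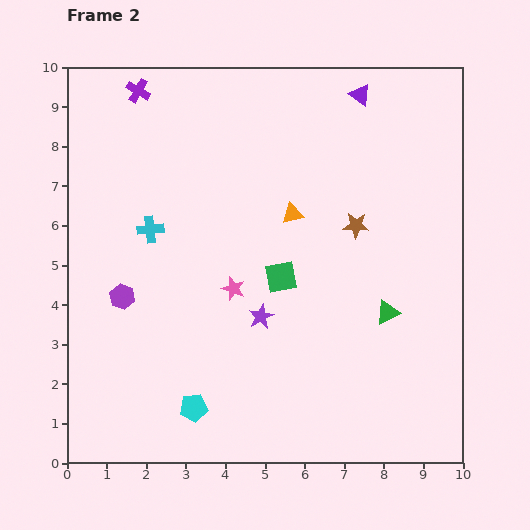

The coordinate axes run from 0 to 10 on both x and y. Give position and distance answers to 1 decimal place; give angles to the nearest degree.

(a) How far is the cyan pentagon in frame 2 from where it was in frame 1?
1.3

The cyan pentagon moved from (4.4, 1.8) to (3.2, 1.4), a distance of √(1.2² + 0.4²) ≈ 1.3.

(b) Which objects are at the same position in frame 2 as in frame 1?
the purple triangle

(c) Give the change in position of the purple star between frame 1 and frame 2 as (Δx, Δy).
(-0.6, 1.3)

The purple star was at (5.5, 2.4) in frame 1 and (4.9, 3.7) in frame 2.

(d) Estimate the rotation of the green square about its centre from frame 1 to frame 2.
21° counter-clockwise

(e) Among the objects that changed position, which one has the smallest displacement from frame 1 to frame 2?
the brown star

(moved 0.7)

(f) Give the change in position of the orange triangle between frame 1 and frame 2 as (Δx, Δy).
(3.3, -0.1)

The orange triangle was at (2.4, 6.4) in frame 1 and (5.7, 6.3) in frame 2.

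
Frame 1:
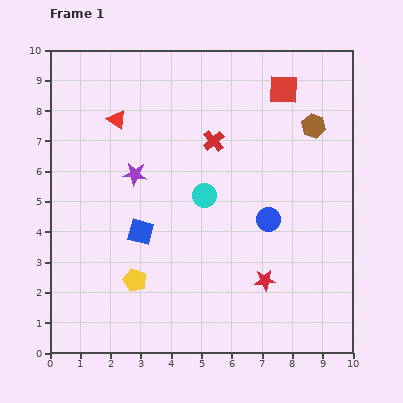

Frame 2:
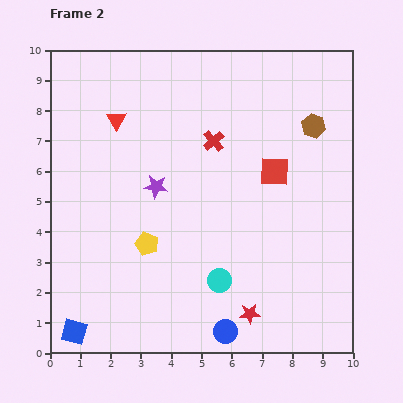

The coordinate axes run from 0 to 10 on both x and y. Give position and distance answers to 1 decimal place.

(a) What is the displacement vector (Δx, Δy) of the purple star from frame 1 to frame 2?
(0.7, -0.4)

The purple star was at (2.8, 5.9) in frame 1 and (3.5, 5.5) in frame 2.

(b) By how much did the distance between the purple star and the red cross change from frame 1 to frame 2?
-0.4

Distance in frame 1: 2.8. Distance in frame 2: 2.4.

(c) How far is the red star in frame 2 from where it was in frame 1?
1.2

The red star moved from (7.1, 2.4) to (6.6, 1.3), a distance of √(0.5² + 1.1²) ≈ 1.2.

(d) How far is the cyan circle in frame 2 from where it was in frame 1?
2.8

The cyan circle moved from (5.1, 5.2) to (5.6, 2.4), a distance of √(0.5² + 2.8²) ≈ 2.8.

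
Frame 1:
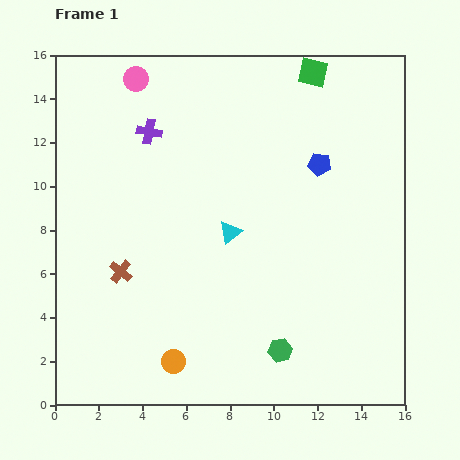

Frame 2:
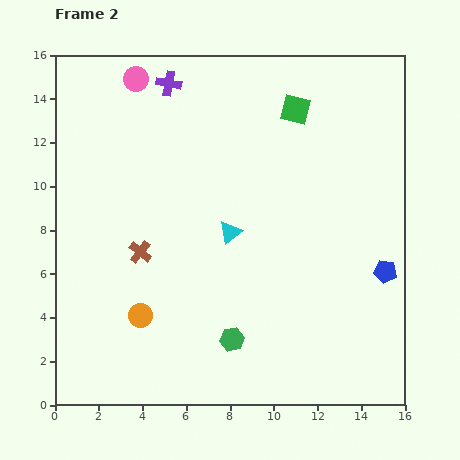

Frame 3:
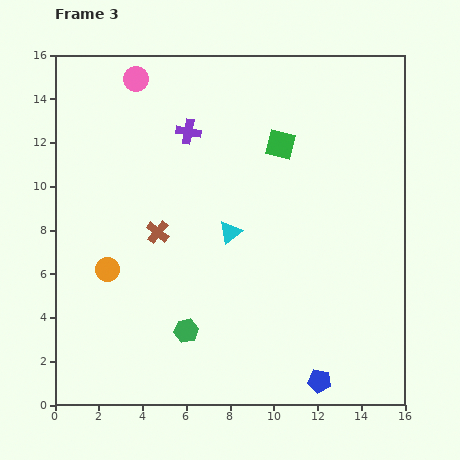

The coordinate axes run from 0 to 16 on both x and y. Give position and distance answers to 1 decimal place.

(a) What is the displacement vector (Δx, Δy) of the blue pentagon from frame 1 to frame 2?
(3.0, -4.9)

The blue pentagon was at (12.1, 11.0) in frame 1 and (15.1, 6.1) in frame 2.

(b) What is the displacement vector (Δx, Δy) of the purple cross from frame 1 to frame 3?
(1.8, 0.0)

The purple cross was at (4.3, 12.5) in frame 1 and (6.1, 12.5) in frame 3.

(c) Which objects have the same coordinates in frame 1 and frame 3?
the pink circle, the cyan triangle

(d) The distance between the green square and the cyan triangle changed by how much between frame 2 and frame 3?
-1.8

Distance in frame 2: 6.4. Distance in frame 3: 4.6.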